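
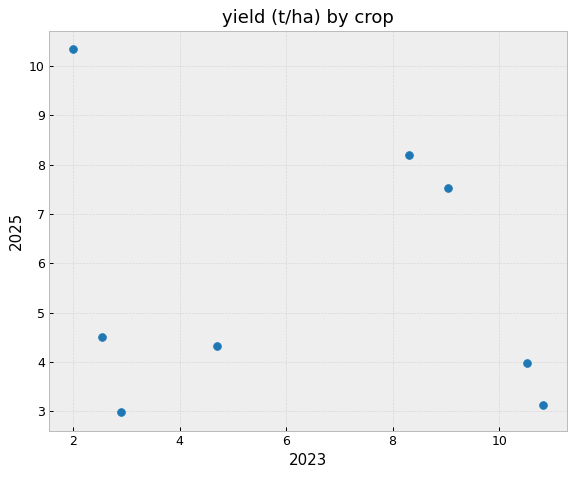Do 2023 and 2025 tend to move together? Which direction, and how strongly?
no clear correlation

Points are roughly uncorrelated; weak (|r| ≈ 0.2).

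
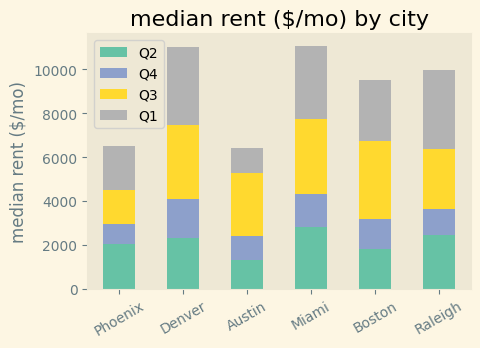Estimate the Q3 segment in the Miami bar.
Q3 top ≈ 8000, bottom ≈ 4000; segment ≈ 4000.

≈ 4000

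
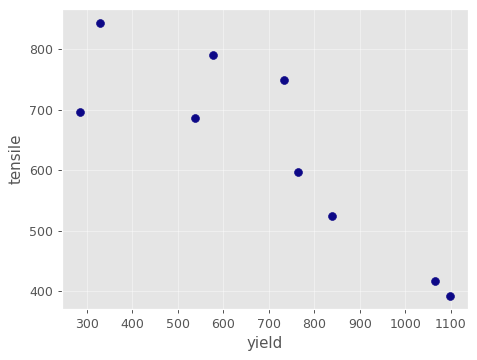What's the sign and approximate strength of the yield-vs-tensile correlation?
Points are negatively correlated; strong (|r| ≈ 0.9).

negative, strong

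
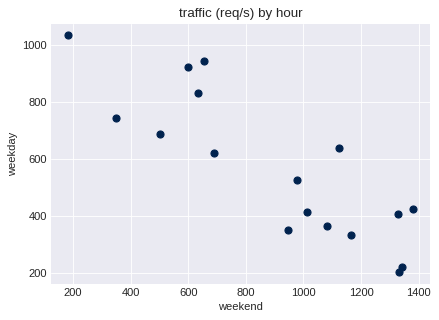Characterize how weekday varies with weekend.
Points are negatively correlated; strong (|r| ≈ 0.9).

negative, strong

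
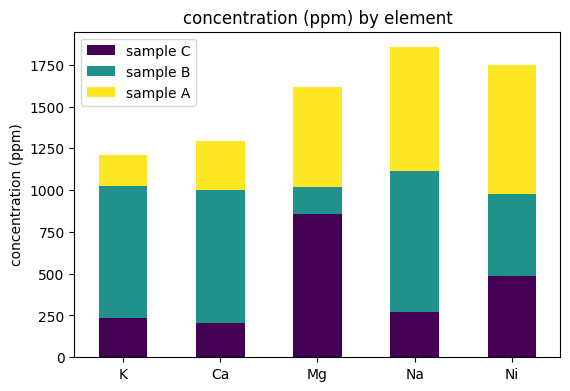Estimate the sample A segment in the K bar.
sample A top ≈ 1200, bottom ≈ 1000; segment ≈ 200.

≈ 200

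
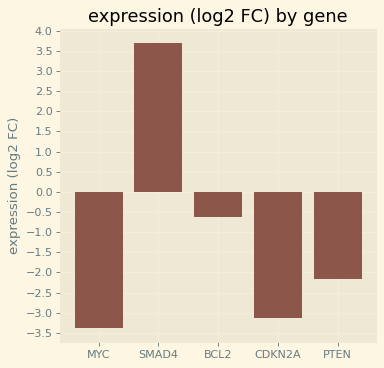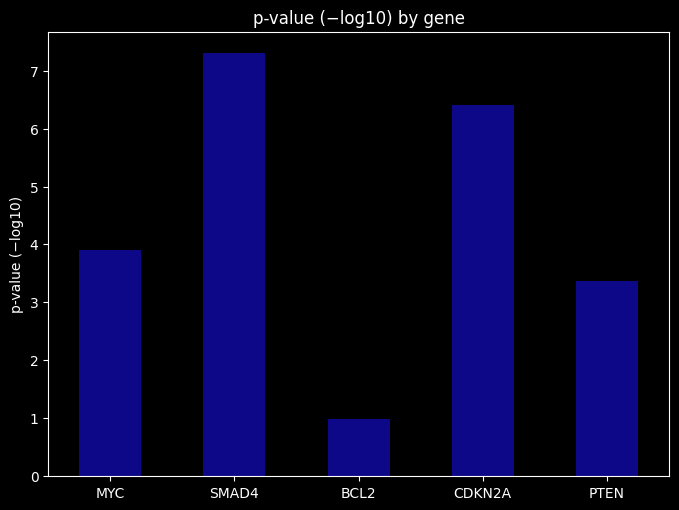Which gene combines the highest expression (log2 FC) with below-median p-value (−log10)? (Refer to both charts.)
BCL2

Chart 2 median p-value (−log10) ≈ 4; below-median genes: BCL2, PTEN. Among those, BCL2 has the highest expression (log2 FC) (≈ -0.5).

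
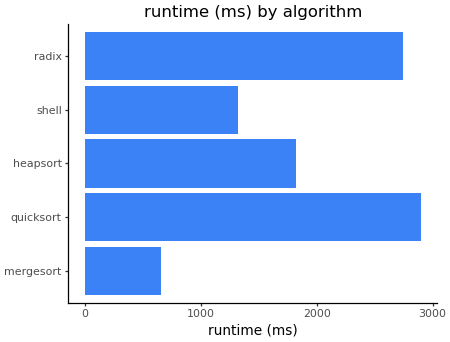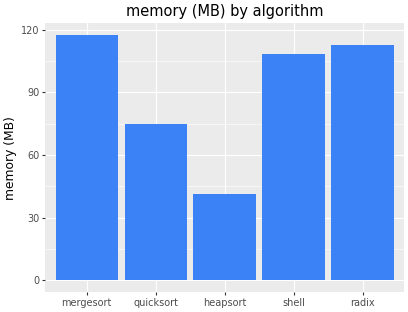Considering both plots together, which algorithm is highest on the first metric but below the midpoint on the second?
quicksort

Chart 2 median memory (MB) ≈ 100; below-median algorithms: quicksort, heapsort. Among those, quicksort has the highest runtime (ms) (≈ 3000).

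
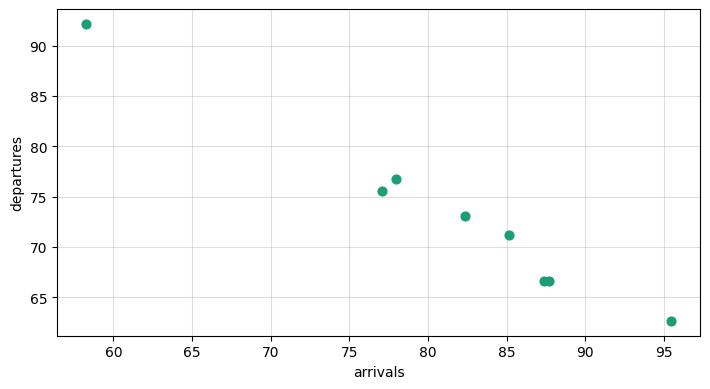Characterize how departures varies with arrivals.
Points are negatively correlated; strong (|r| ≈ 1.0).

negative, strong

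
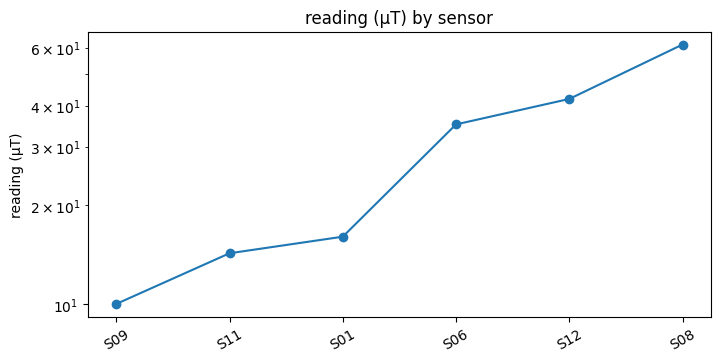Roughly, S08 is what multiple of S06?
S08 ≈ 60, S06 ≈ 35; 60/35 ≈ 1.71.

≈ 1.71×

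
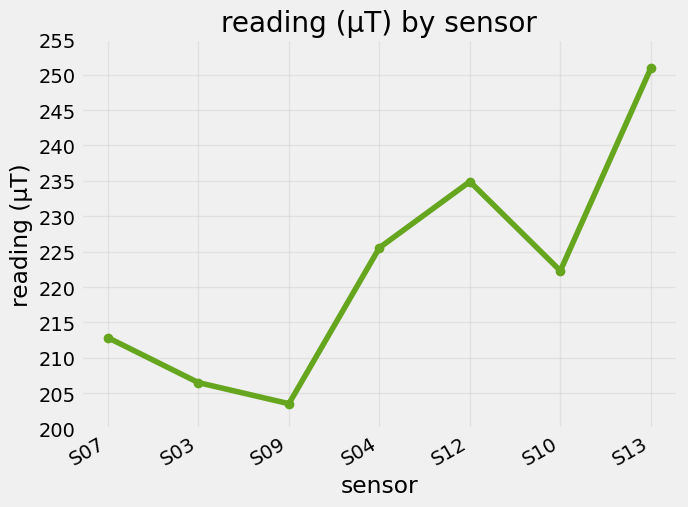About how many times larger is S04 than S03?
≈ 1.1×

S04 ≈ 225, S03 ≈ 205; 225/205 ≈ 1.1.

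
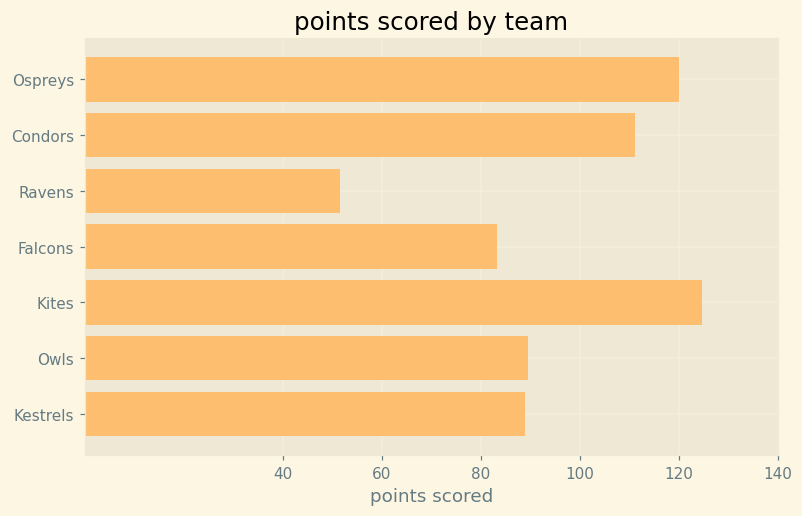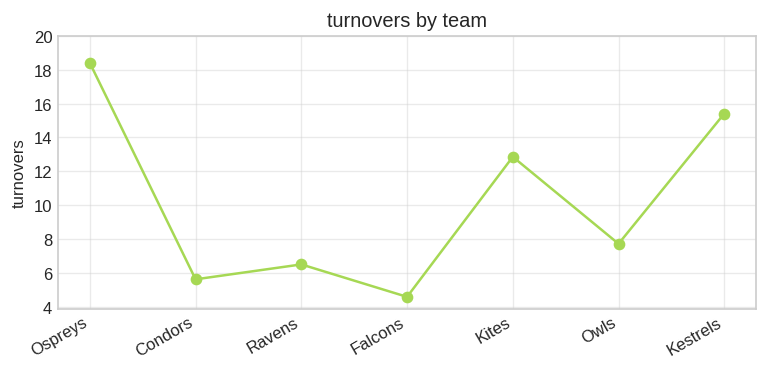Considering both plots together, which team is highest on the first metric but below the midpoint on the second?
Condors

Chart 2 median turnovers ≈ 8; below-median teams: Condors, Ravens, Falcons. Among those, Condors has the highest points scored (≈ 120).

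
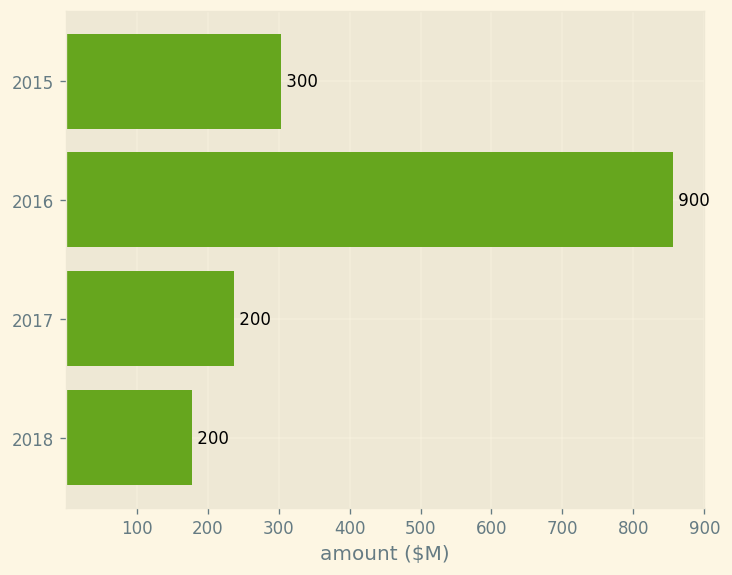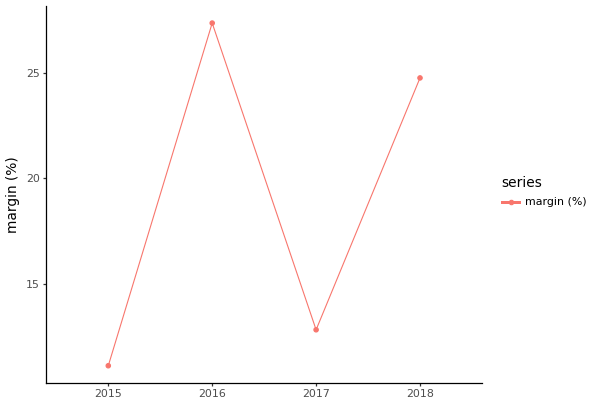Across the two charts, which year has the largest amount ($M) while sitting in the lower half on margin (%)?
2015

Chart 2 median margin (%) ≈ 20; below-median years: 2015, 2017. Among those, 2015 has the highest amount ($M) (≈ 300).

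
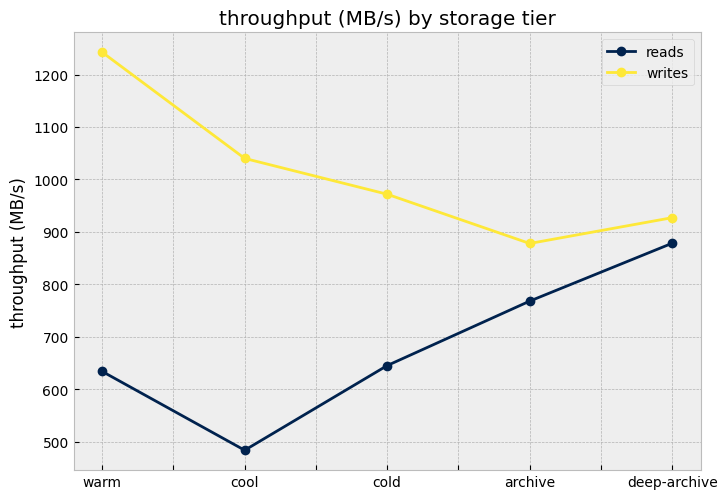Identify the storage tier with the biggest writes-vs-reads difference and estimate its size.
warm: writes ≈ 1200, reads ≈ 600 → gap ≈ 600. Next-largest (cool) is only ≈ 500.

warm, ≈ 600 MB/s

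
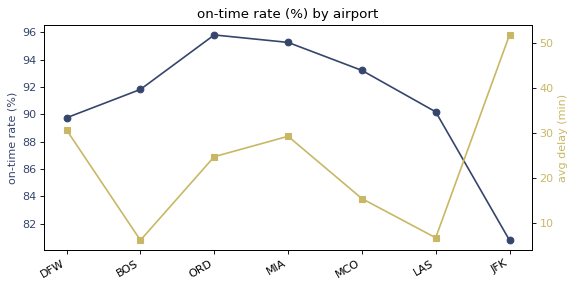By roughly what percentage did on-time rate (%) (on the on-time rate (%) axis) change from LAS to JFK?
≈ -11.1%

LAS ≈ 90, JFK ≈ 80; (80 − 90) / 90 ≈ -11.1%.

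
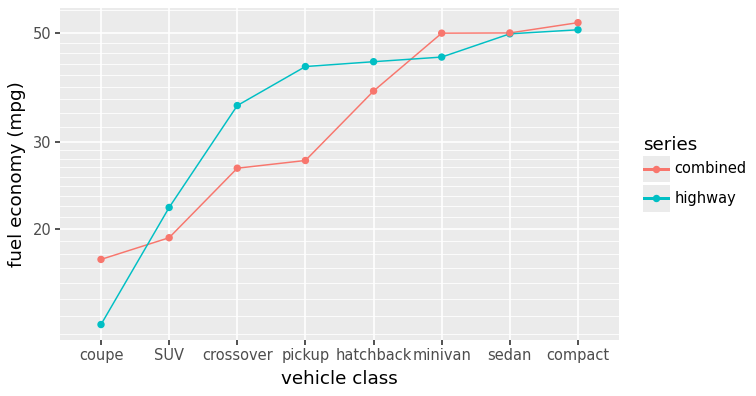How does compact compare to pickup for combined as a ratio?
≈ 1.67×

compact ≈ 50, pickup ≈ 30; 50/30 ≈ 1.67.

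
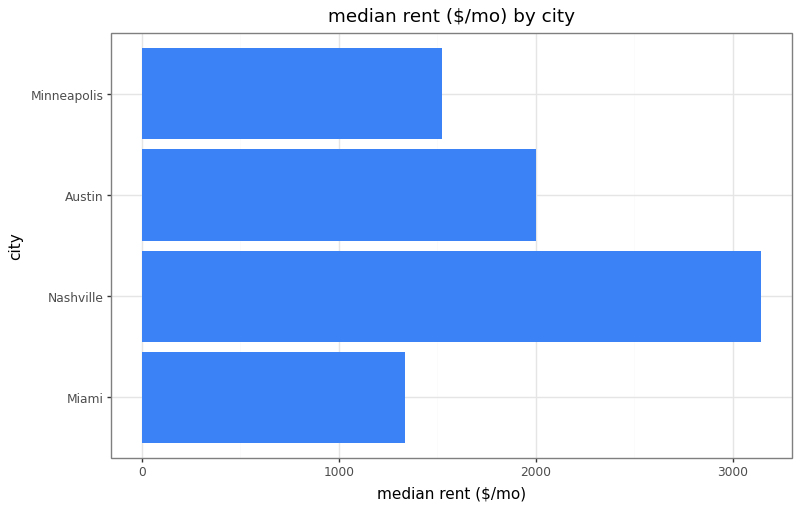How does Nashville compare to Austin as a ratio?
≈ 1.5×

Nashville ≈ 3000, Austin ≈ 2000; 3000/2000 ≈ 1.5.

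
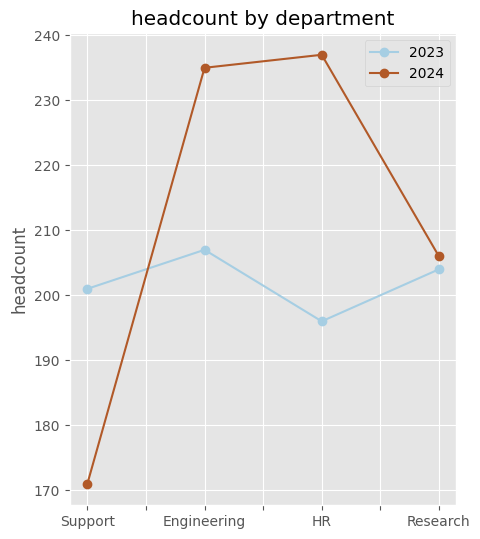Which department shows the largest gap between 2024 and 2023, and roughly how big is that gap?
HR: 2024 ≈ 240, 2023 ≈ 200 → gap ≈ 40. Next-largest (Support) is only ≈ 30.

HR, ≈ 40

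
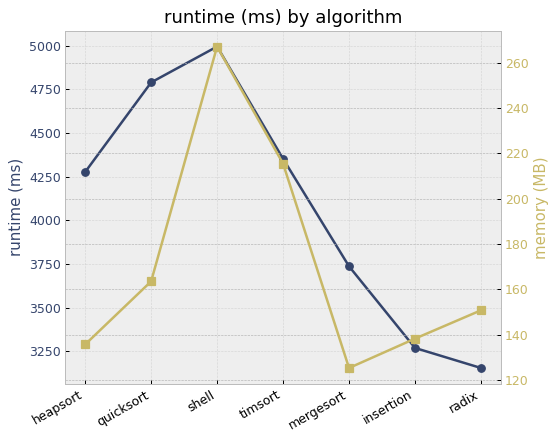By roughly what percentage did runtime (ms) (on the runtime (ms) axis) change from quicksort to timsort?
quicksort ≈ 4800, timsort ≈ 4400; (4400 − 4800) / 4800 ≈ -8.3%.

≈ -8.3%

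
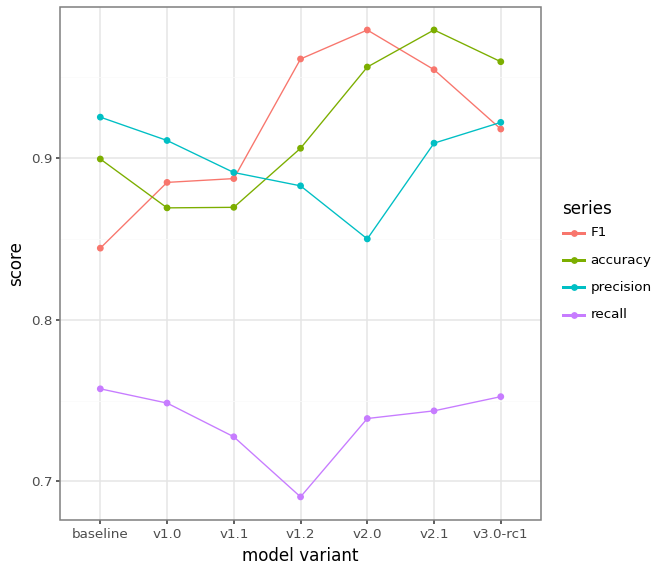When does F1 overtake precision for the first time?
v1.1: F1 ≈ 0.90 vs precision ≈ 0.90 (not yet); v1.2: F1 ≈ 0.95 vs precision ≈ 0.90 (first crossover).

v1.2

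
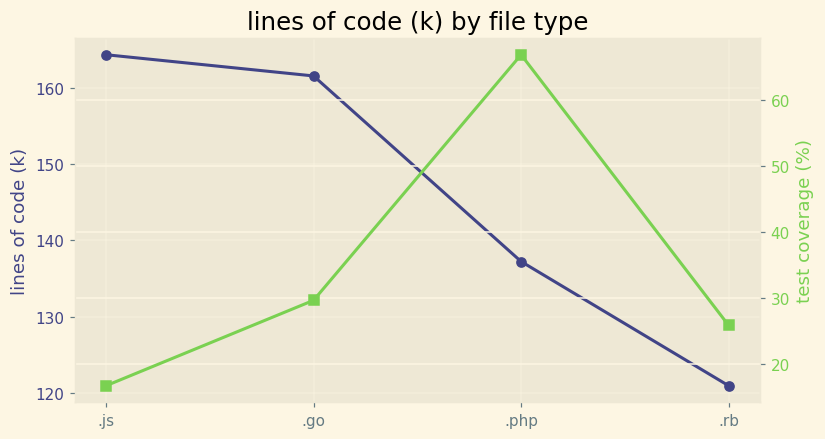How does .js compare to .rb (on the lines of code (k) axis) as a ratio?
.js ≈ 165, .rb ≈ 120; 165/120 ≈ 1.38.

≈ 1.38×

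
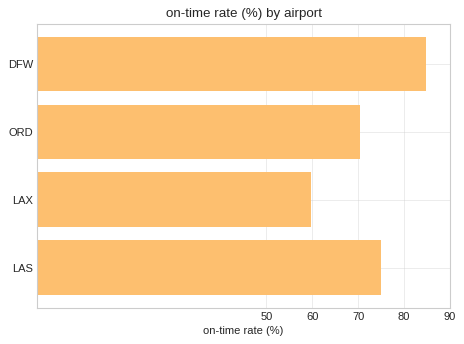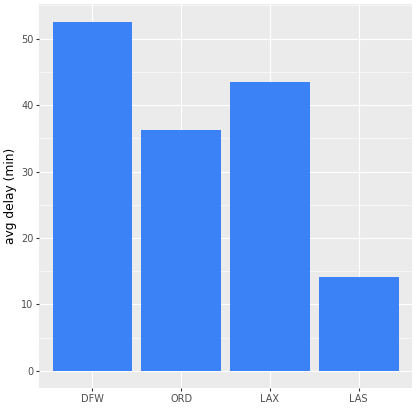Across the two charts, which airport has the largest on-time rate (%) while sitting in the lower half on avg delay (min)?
Chart 2 median avg delay (min) ≈ 40; below-median airports: ORD, LAS. Among those, LAS has the highest on-time rate (%) (≈ 80).

LAS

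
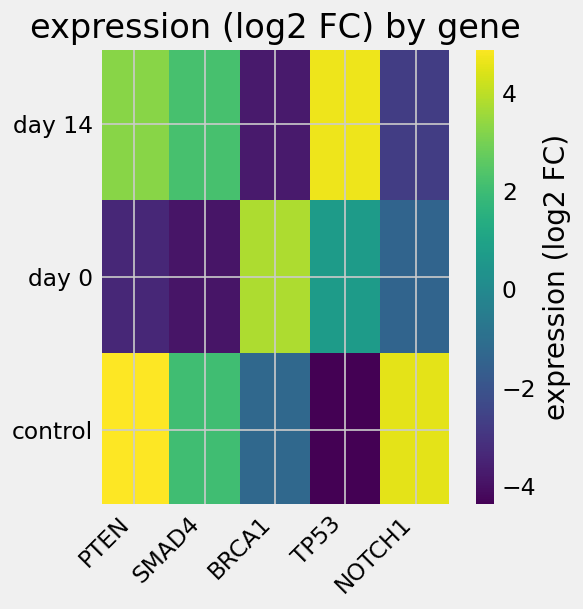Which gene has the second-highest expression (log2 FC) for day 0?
Top 3 for day 0: BRCA1 ≈ 4, TP53 ≈ 1, NOTCH1 ≈ -1.

TP53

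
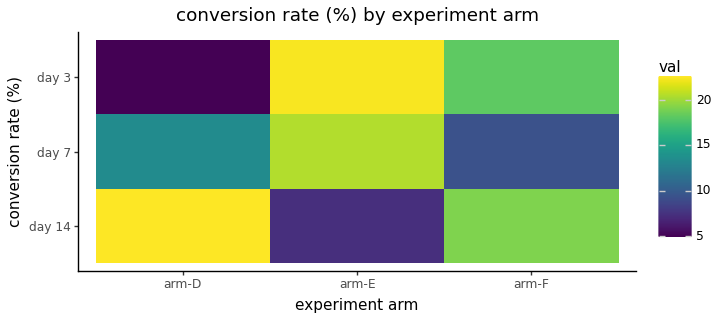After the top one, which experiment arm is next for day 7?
Top 3 for day 7: arm-E ≈ 20, arm-D ≈ 14, arm-F ≈ 10.

arm-D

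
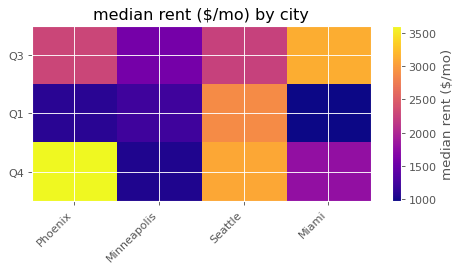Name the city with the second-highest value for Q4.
Top 3 for Q4: Phoenix ≈ 3500, Seattle ≈ 3000, Miami ≈ 2000.

Seattle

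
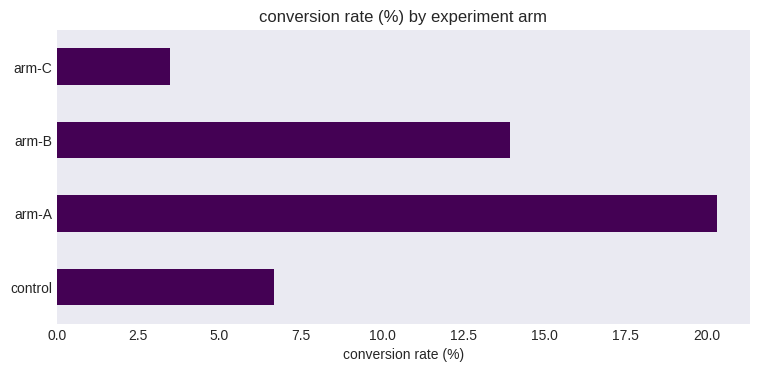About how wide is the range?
≈ 16

Max arm-A ≈ 20, min arm-C ≈ 4; range ≈ 16.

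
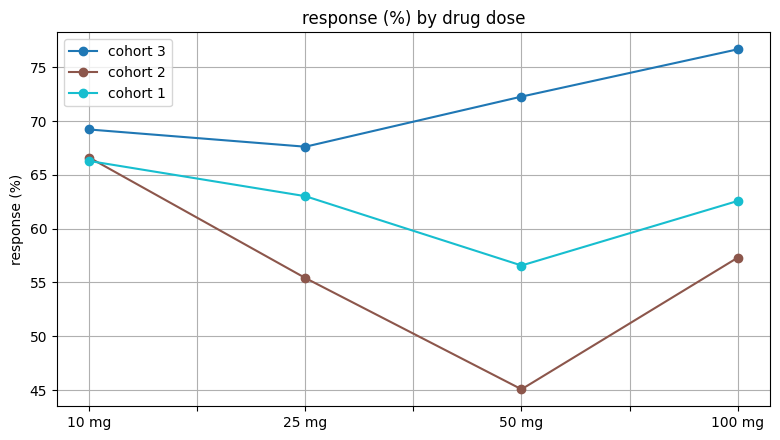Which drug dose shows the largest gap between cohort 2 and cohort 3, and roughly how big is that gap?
50 mg: cohort 2 ≈ 45, cohort 3 ≈ 70 → gap ≈ 25. Next-largest (100 mg) is only ≈ 20.

50 mg, ≈ 25 %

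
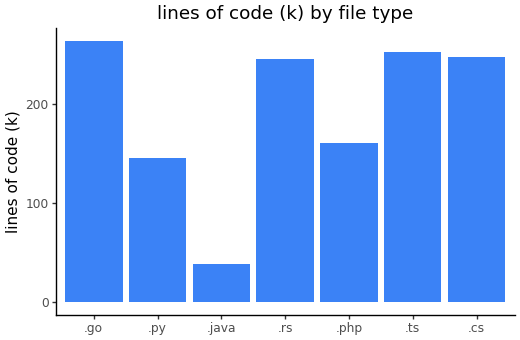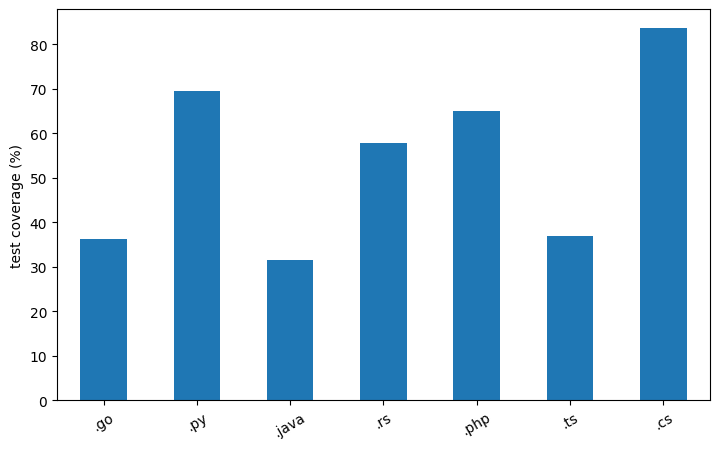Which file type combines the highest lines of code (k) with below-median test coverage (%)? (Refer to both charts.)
.go

Chart 2 median test coverage (%) ≈ 60; below-median file types: .go, .java, .ts. Among those, .go has the highest lines of code (k) (≈ 275).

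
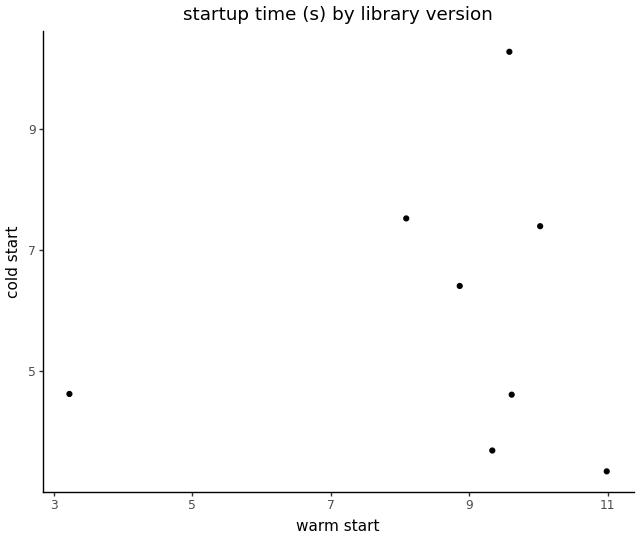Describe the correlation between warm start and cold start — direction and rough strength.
no clear correlation

Points are roughly uncorrelated; weak (|r| ≈ 0.1).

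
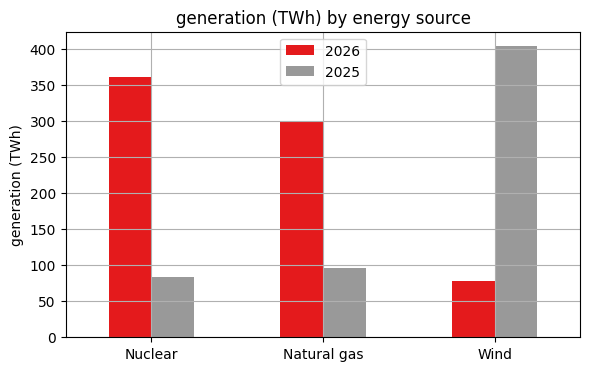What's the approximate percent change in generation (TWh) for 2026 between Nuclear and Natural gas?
Nuclear ≈ 350, Natural gas ≈ 300; (300 − 350) / 350 ≈ -14.3%.

≈ -14.3%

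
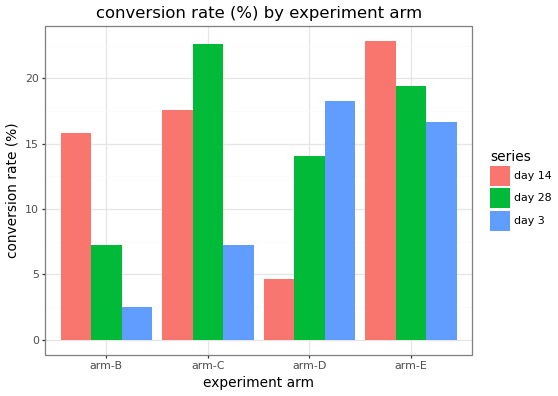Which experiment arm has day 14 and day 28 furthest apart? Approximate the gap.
arm-D: day 14 ≈ 4, day 28 ≈ 14 → gap ≈ 10. Next-largest (arm-B) is only ≈ 8.

arm-D, ≈ 10 %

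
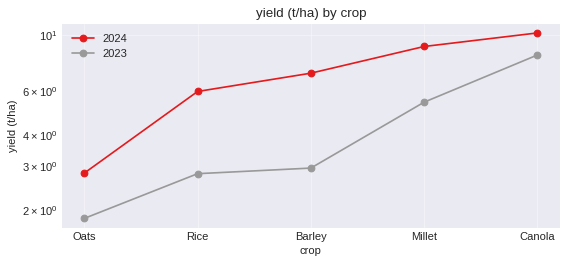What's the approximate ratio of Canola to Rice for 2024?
Canola ≈ 10, Rice ≈ 6; 10/6 ≈ 1.67.

≈ 1.67×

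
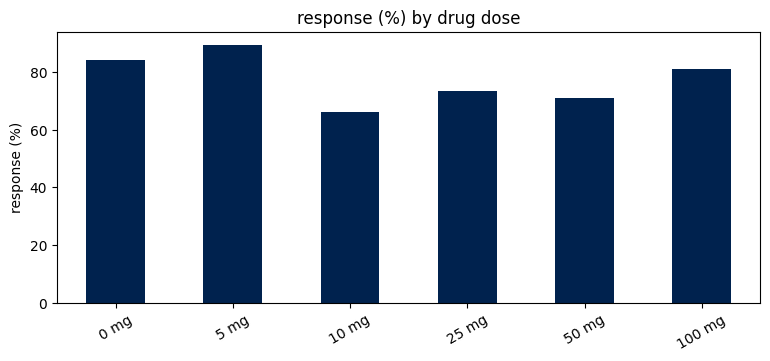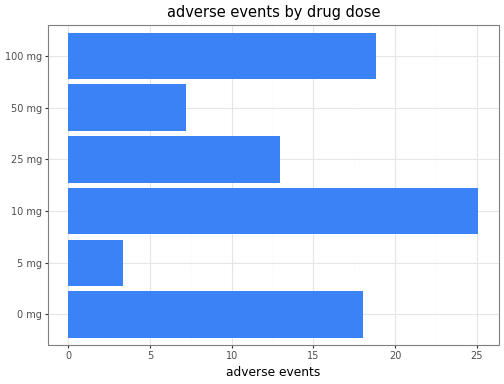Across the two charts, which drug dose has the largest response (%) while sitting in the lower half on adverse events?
5 mg

Chart 2 median adverse events ≈ 15; below-median drug doses: 5 mg, 25 mg, 50 mg. Among those, 5 mg has the highest response (%) (≈ 90).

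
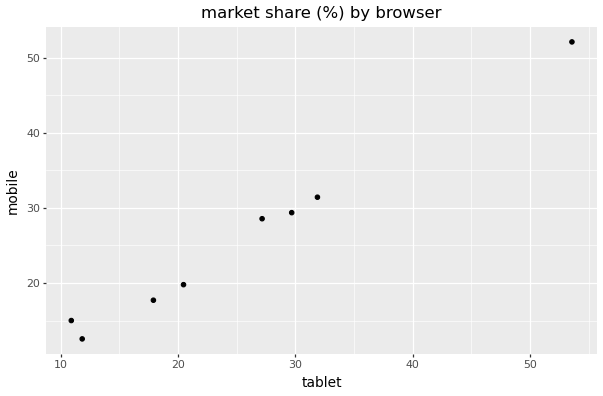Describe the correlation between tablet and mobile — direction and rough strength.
Points are positively correlated; strong (|r| ≈ 1.0).

positive, strong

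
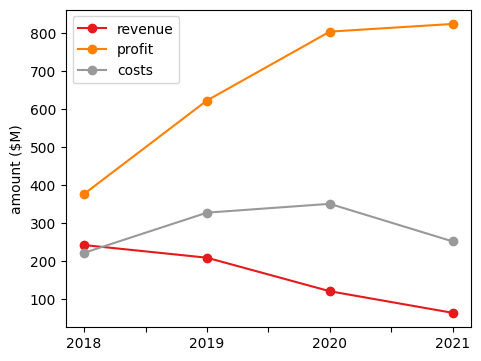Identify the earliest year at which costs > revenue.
2019

2018: costs ≈ 200 vs revenue ≈ 200 (not yet); 2019: costs ≈ 300 vs revenue ≈ 200 (first crossover).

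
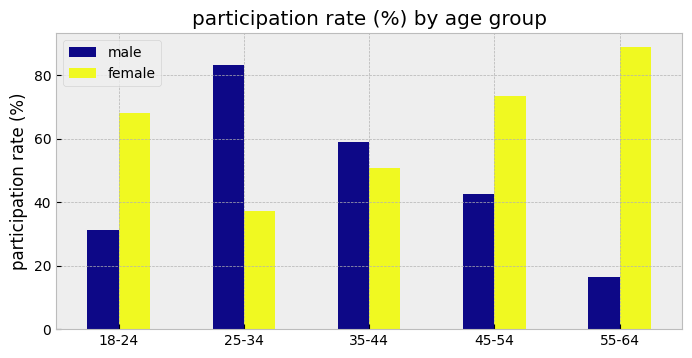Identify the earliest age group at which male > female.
25-34

18-24: male ≈ 30 vs female ≈ 70 (not yet); 25-34: male ≈ 80 vs female ≈ 40 (first crossover).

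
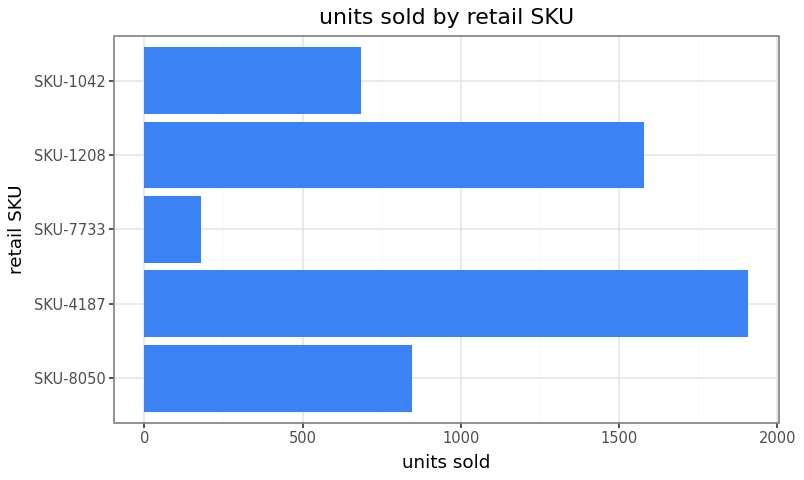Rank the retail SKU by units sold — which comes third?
Top 4: SKU-4187 ≈ 2000, SKU-1208 ≈ 1600, SKU-8050 ≈ 800, SKU-1042 ≈ 600.

SKU-8050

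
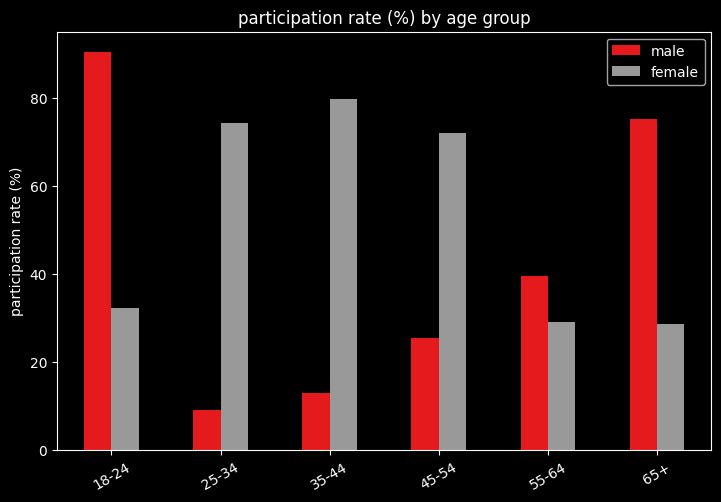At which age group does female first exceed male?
25-34

18-24: female ≈ 30 vs male ≈ 90 (not yet); 25-34: female ≈ 70 vs male ≈ 10 (first crossover).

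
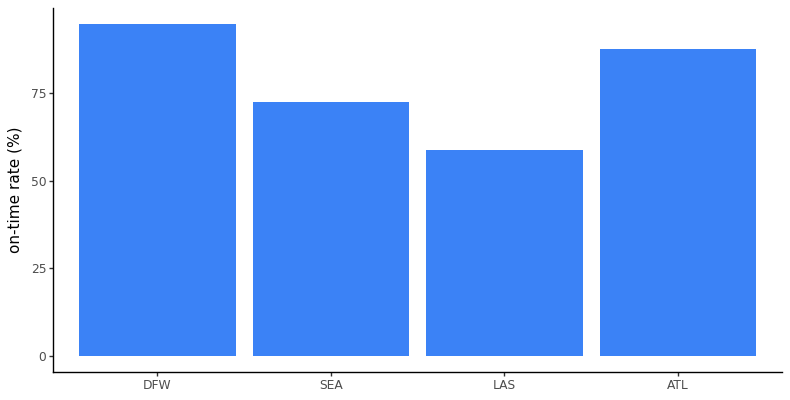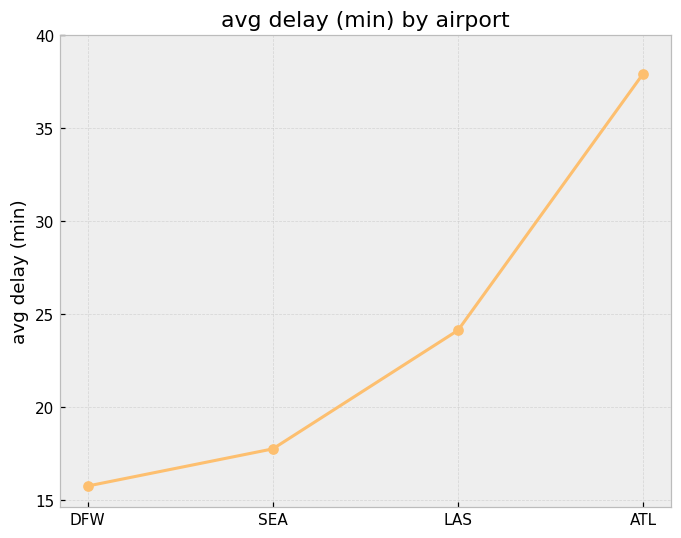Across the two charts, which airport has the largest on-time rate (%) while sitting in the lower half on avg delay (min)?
Chart 2 median avg delay (min) ≈ 20; below-median airports: DFW, SEA. Among those, DFW has the highest on-time rate (%) (≈ 90).

DFW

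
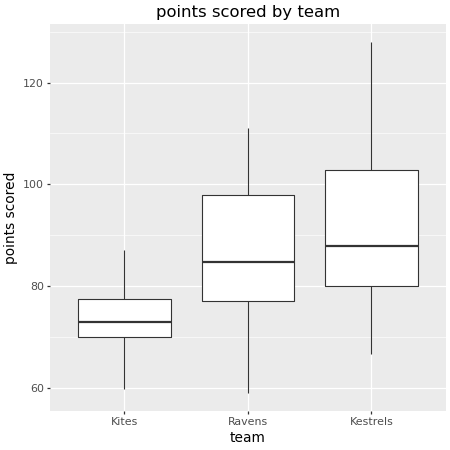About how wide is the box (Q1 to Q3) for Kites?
Q3 ≈ 78, Q1 ≈ 70; IQR ≈ 8.

≈ 8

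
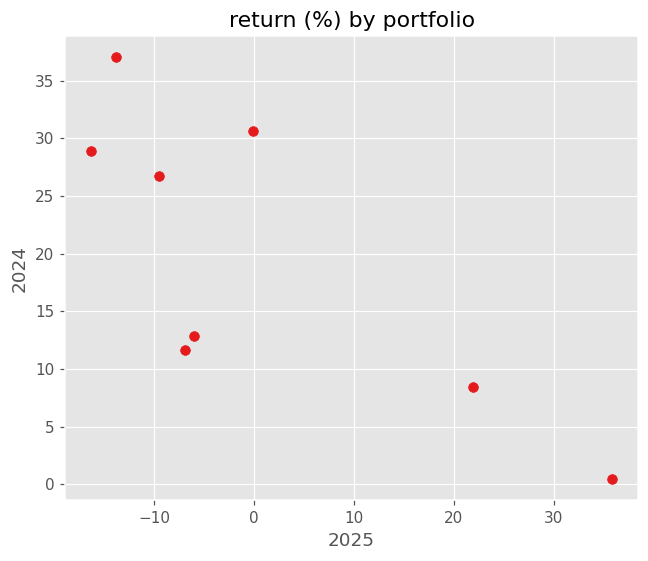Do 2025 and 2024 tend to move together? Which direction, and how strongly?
Points are negatively correlated; strong (|r| ≈ 0.8).

negative, strong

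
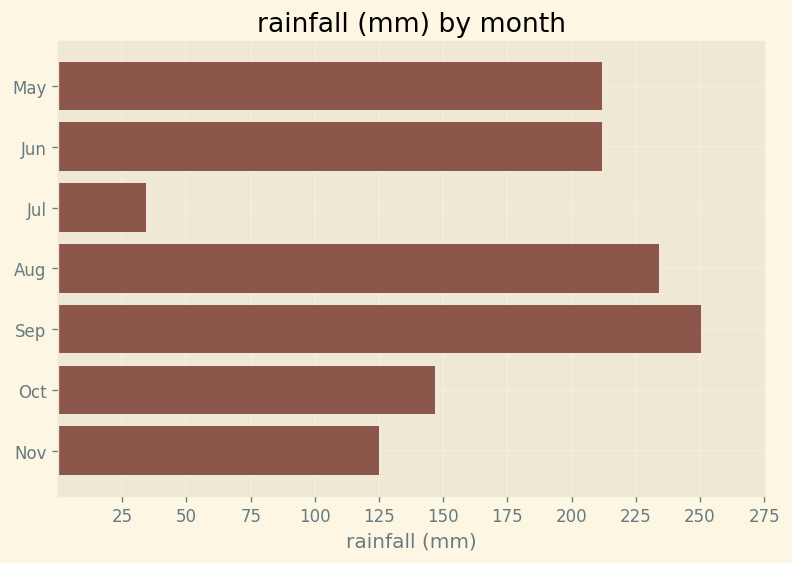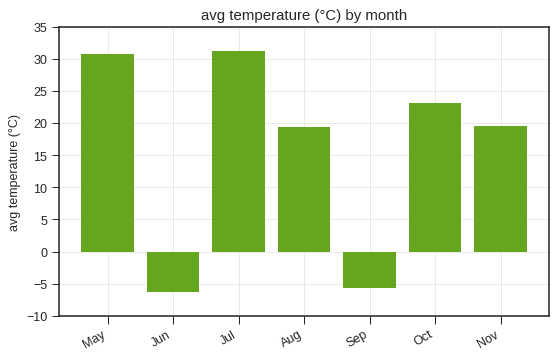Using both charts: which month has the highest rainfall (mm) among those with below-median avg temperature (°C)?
Sep

Chart 2 median avg temperature (°C) ≈ 20; below-median months: Jun, Aug, Sep. Among those, Sep has the highest rainfall (mm) (≈ 250).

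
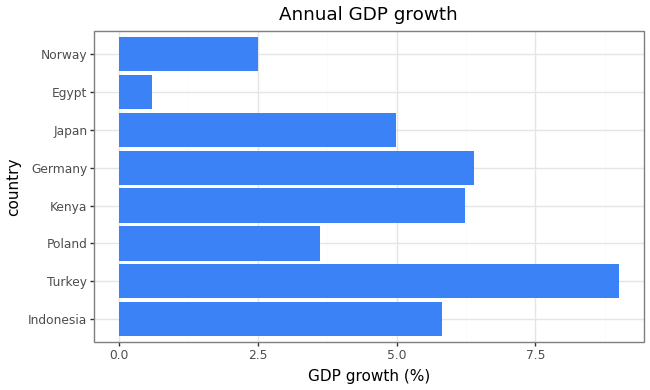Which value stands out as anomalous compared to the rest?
Egypt ≈ 1; the rest sit between ≈ 3 and ≈ 9.

Egypt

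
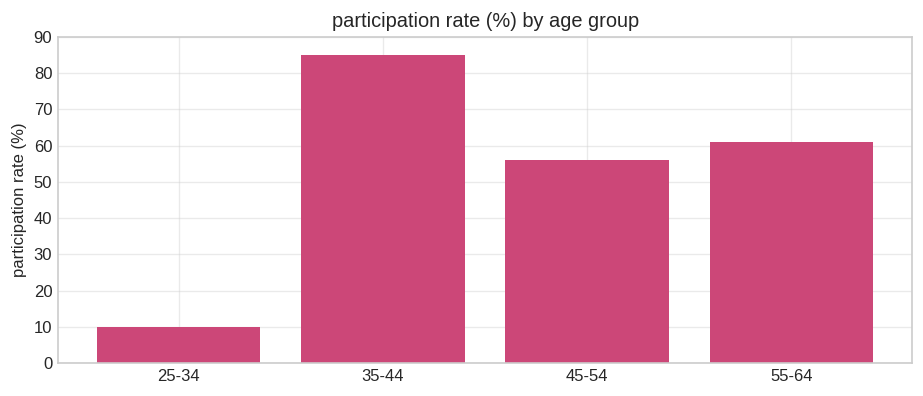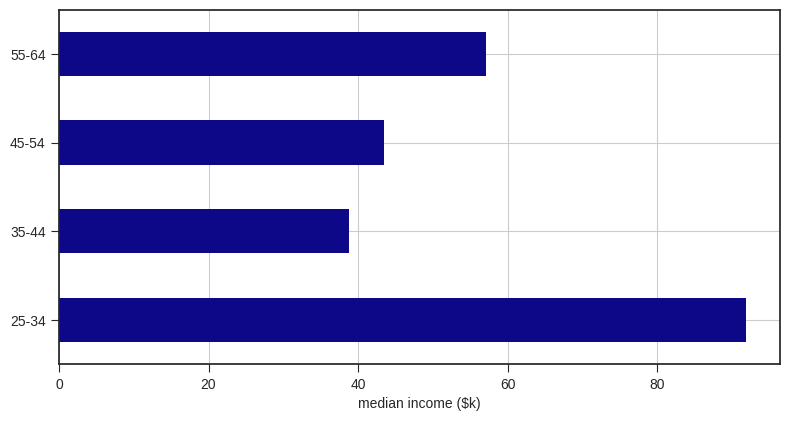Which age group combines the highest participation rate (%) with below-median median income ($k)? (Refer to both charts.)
Chart 2 median median income ($k) ≈ 50; below-median age groups: 35-44, 45-54. Among those, 35-44 has the highest participation rate (%) (≈ 80).

35-44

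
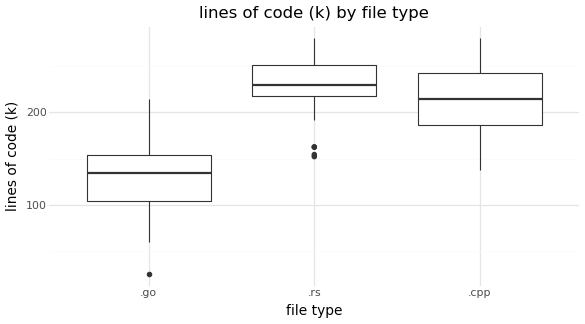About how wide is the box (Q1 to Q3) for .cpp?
Q3 ≈ 240, Q1 ≈ 190; IQR ≈ 50.

≈ 50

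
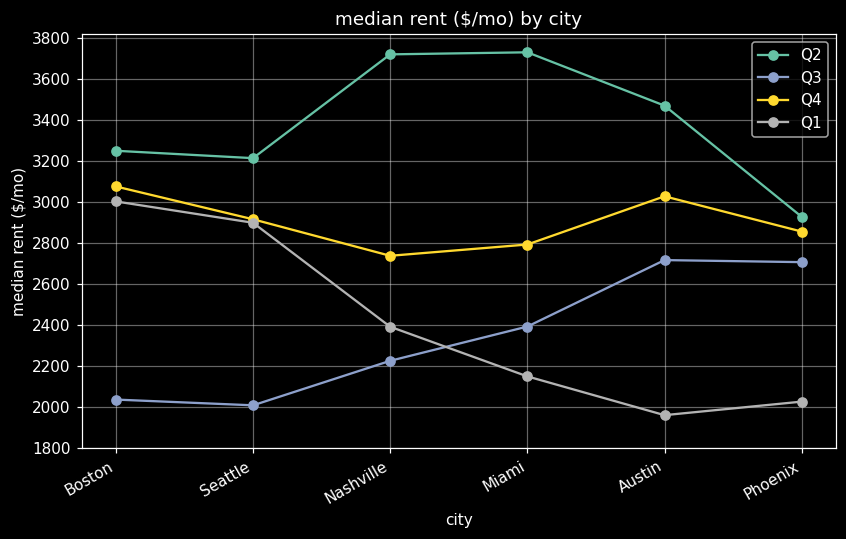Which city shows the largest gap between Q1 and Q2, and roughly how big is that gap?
Miami: Q1 ≈ 2200, Q2 ≈ 3800 → gap ≈ 1600. Next-largest (Austin) is only ≈ 1400.

Miami, ≈ 1600 $/mo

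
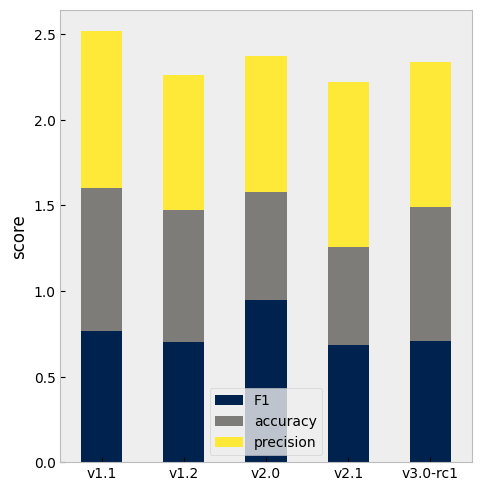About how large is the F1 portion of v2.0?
≈ 1.0

F1 top ≈ 1.0, bottom ≈ 0.0; segment ≈ 1.0.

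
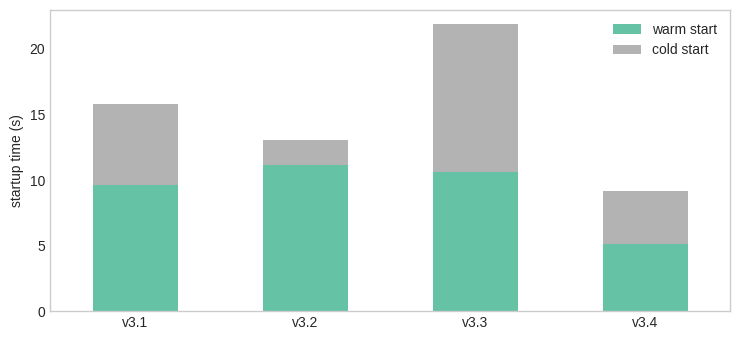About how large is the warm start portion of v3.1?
warm start top ≈ 10, bottom ≈ 0; segment ≈ 10.

≈ 10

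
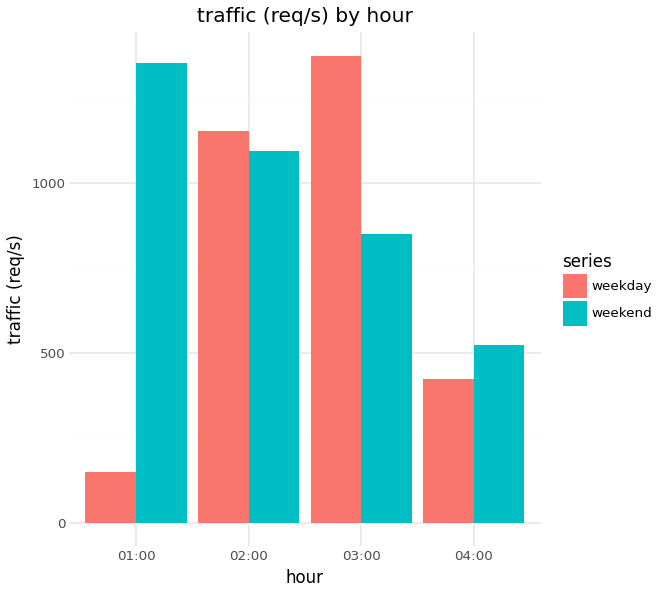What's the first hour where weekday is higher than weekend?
02:00

01:00: weekday ≈ 200 vs weekend ≈ 1400 (not yet); 02:00: weekday ≈ 1200 vs weekend ≈ 1000 (first crossover).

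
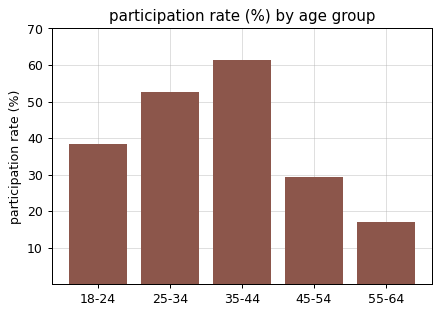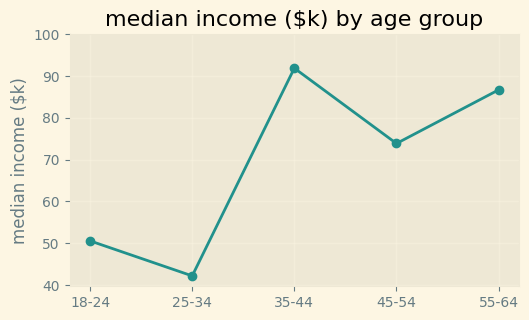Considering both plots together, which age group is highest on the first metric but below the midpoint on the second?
25-34

Chart 2 median median income ($k) ≈ 70; below-median age groups: 18-24, 25-34. Among those, 25-34 has the highest participation rate (%) (≈ 50).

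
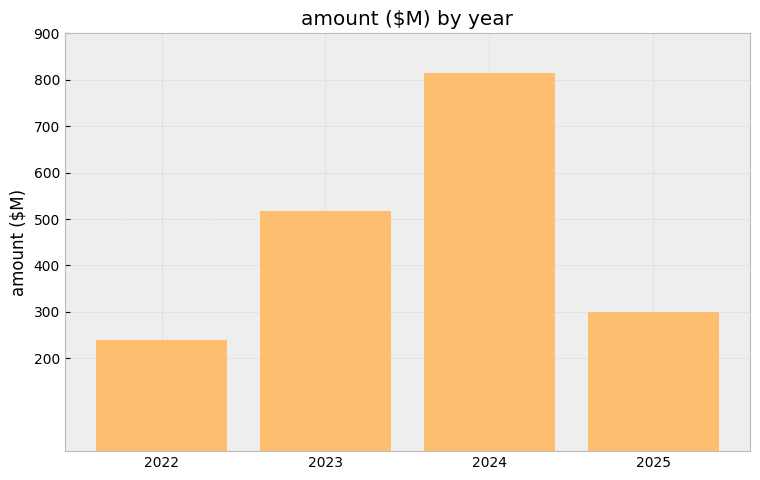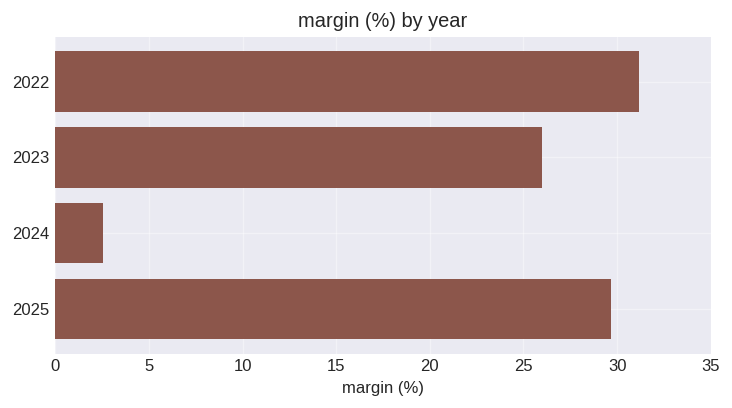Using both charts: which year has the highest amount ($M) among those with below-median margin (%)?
2024

Chart 2 median margin (%) ≈ 30; below-median years: 2023, 2024. Among those, 2024 has the highest amount ($M) (≈ 800).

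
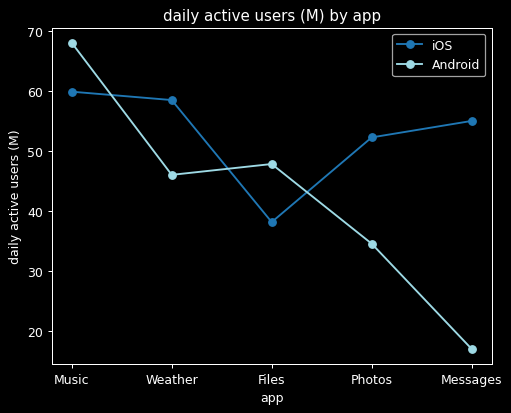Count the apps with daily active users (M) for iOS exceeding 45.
4

Above 45: Music, Weather, Photos, Messages.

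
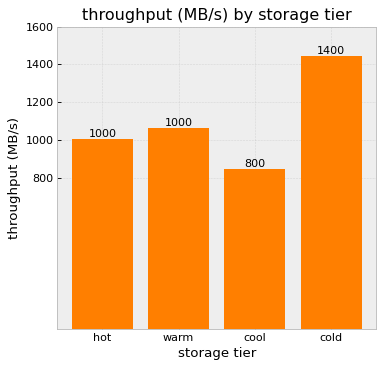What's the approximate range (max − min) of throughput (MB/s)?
≈ 600

Max cold ≈ 1400, min cool ≈ 800; range ≈ 600.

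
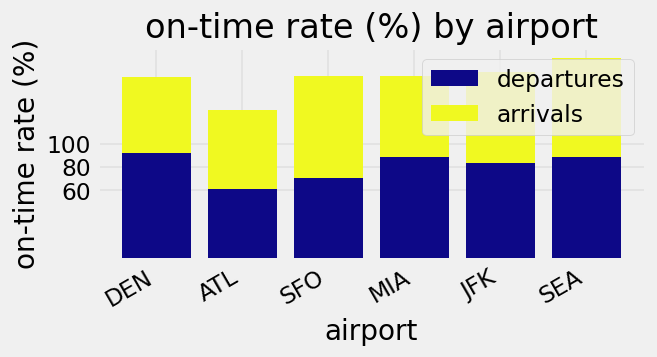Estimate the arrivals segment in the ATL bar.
arrivals top ≈ 120, bottom ≈ 60; segment ≈ 60.

≈ 60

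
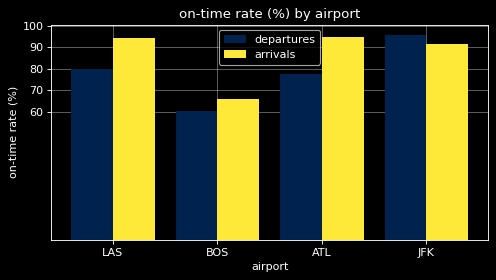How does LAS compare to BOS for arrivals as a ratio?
≈ 1.29×

LAS ≈ 90, BOS ≈ 70; 90/70 ≈ 1.29.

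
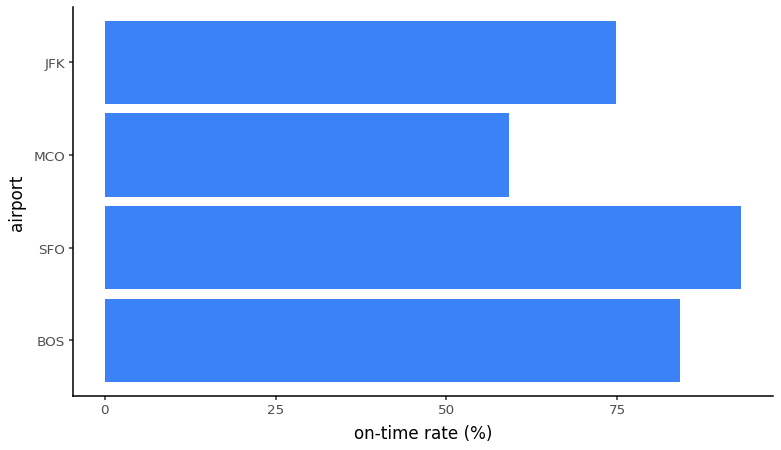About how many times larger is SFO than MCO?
SFO ≈ 90, MCO ≈ 60; 90/60 ≈ 1.5.

≈ 1.5×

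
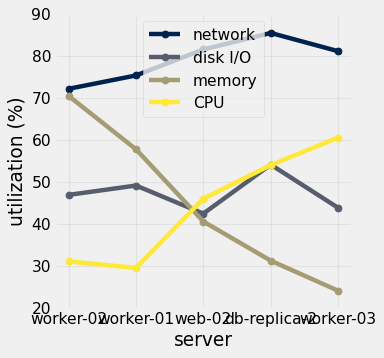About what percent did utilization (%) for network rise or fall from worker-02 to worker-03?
worker-02 ≈ 70, worker-03 ≈ 80; (80 − 70) / 70 ≈ +14.3%.

≈ +14.3%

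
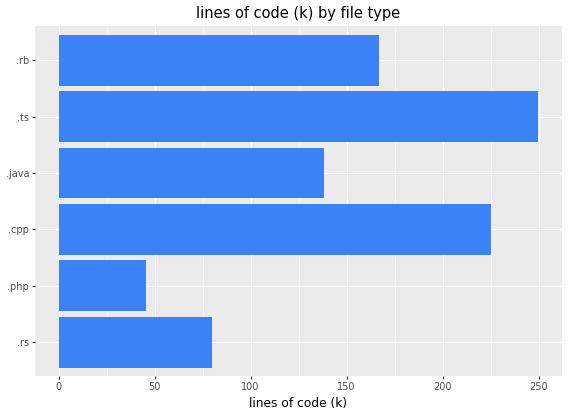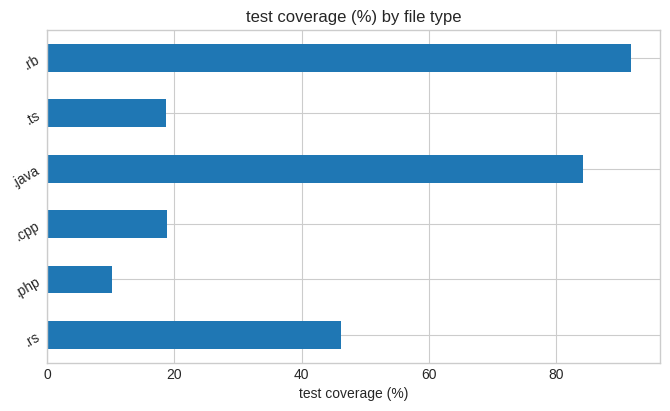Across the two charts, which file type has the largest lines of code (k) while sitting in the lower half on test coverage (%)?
.ts

Chart 2 median test coverage (%) ≈ 30; below-median file types: .php, .cpp, .ts. Among those, .ts has the highest lines of code (k) (≈ 250).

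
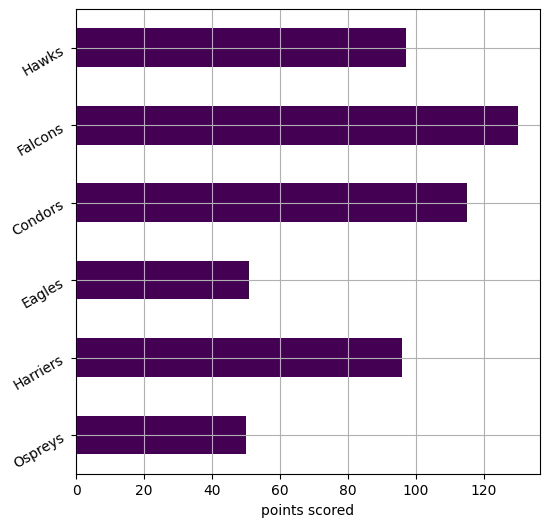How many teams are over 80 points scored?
4

Above 80: Harriers, Condors, Falcons, Hawks.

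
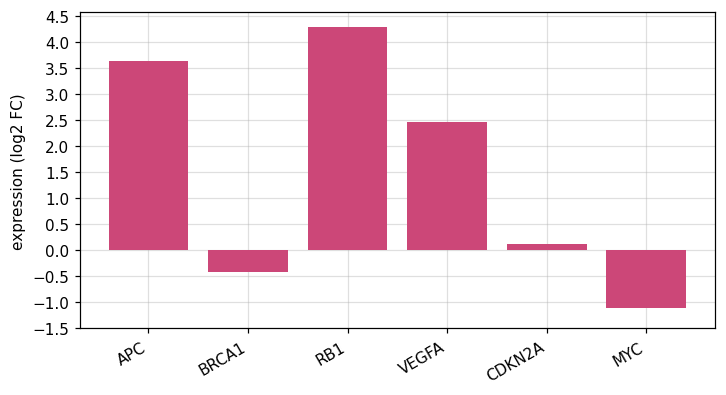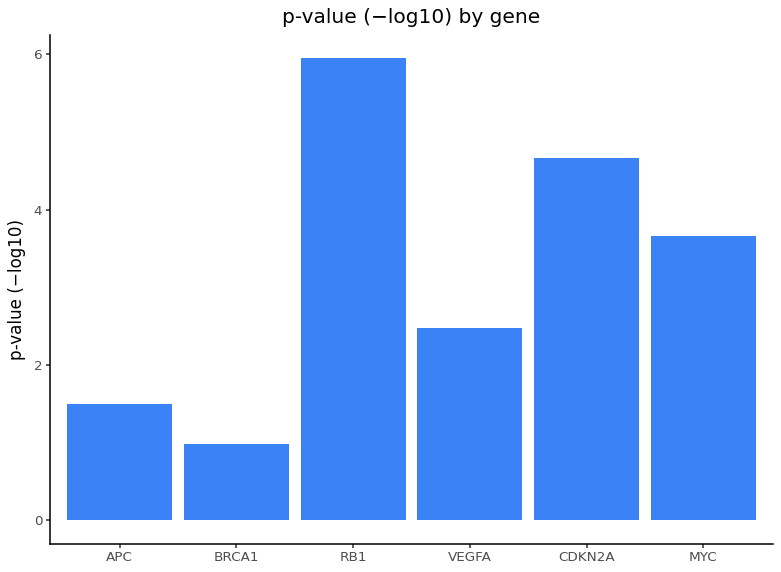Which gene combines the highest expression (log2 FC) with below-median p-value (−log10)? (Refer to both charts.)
APC

Chart 2 median p-value (−log10) ≈ 3; below-median genes: APC, BRCA1, VEGFA. Among those, APC has the highest expression (log2 FC) (≈ 3.5).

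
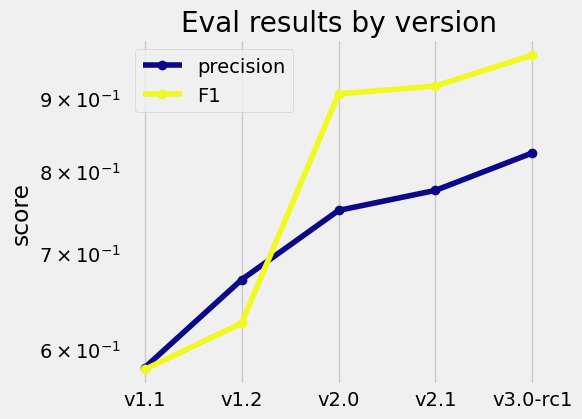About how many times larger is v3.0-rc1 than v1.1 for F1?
≈ 1.58×

v3.0-rc1 ≈ 0.95, v1.1 ≈ 0.60; 0.95/0.60 ≈ 1.58.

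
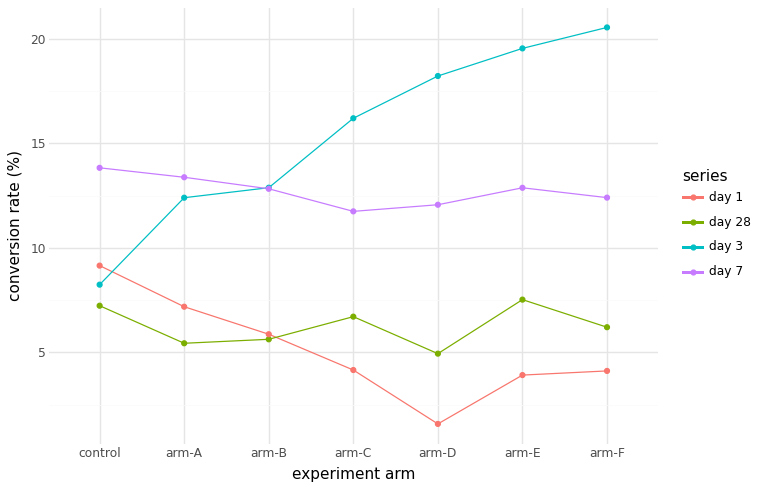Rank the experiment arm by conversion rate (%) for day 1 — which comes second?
Top 3 for day 1: control ≈ 10, arm-A ≈ 8, arm-B ≈ 6.

arm-A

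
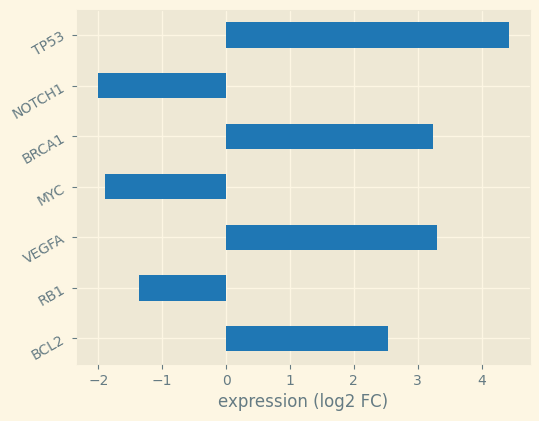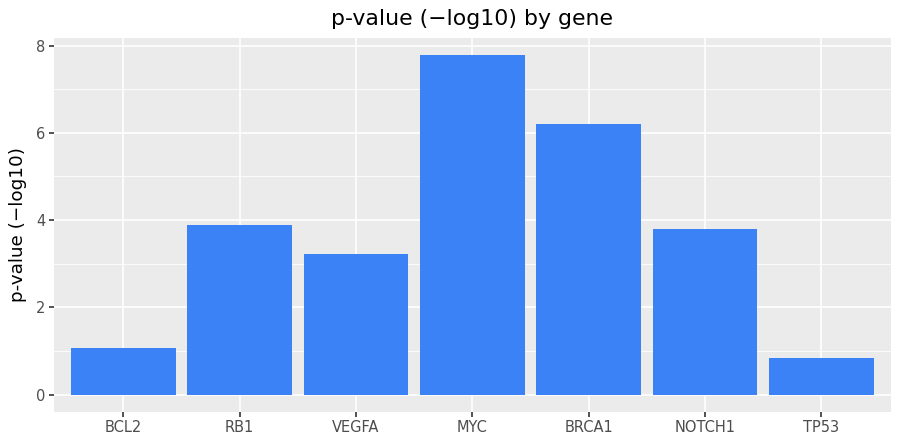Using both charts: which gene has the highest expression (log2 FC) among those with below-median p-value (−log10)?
Chart 2 median p-value (−log10) ≈ 4; below-median genes: BCL2, VEGFA, TP53. Among those, TP53 has the highest expression (log2 FC) (≈ 4.5).

TP53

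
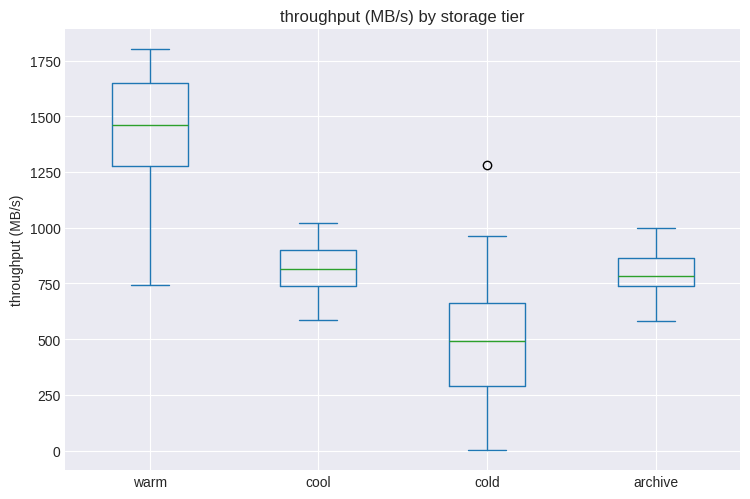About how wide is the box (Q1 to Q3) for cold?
Q3 ≈ 700, Q1 ≈ 300; IQR ≈ 400.

≈ 400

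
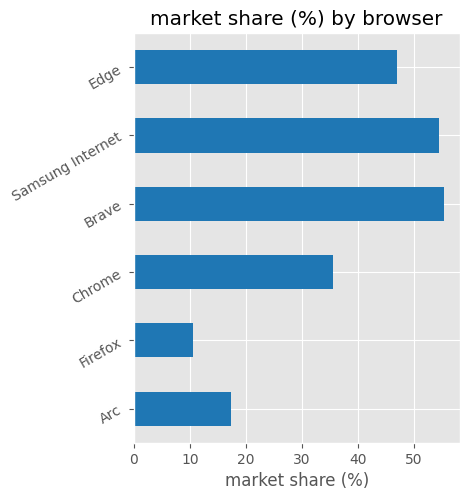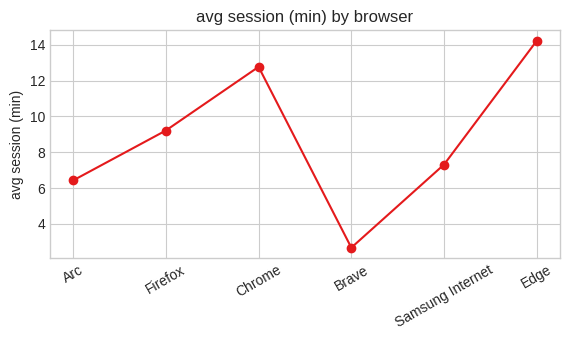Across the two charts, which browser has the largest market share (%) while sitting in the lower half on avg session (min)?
Chart 2 median avg session (min) ≈ 8; below-median browsers: Arc, Brave, Samsung Internet. Among those, Brave has the highest market share (%) (≈ 60).

Brave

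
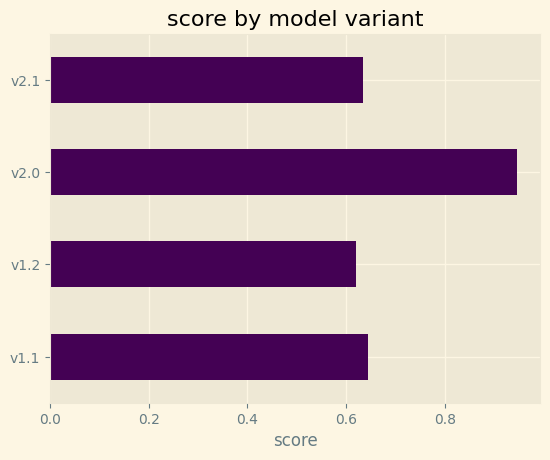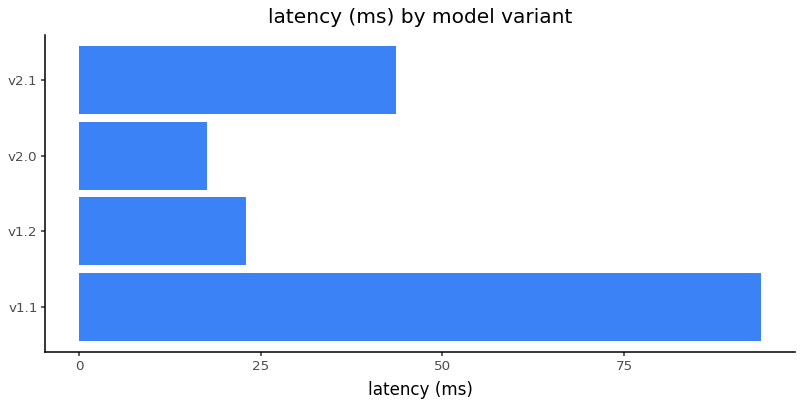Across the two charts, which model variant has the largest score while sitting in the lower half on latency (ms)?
v2.0

Chart 2 median latency (ms) ≈ 30; below-median model variants: v1.2, v2.0. Among those, v2.0 has the highest score (≈ 0.9).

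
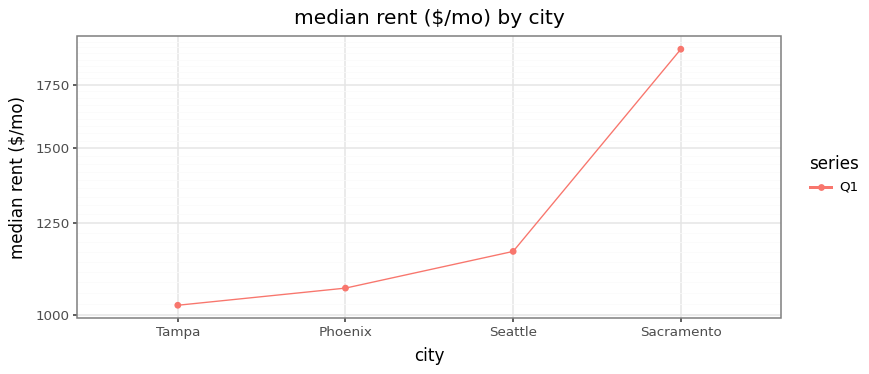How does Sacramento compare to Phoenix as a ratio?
≈ 1.73×

Sacramento ≈ 1900, Phoenix ≈ 1100; 1900/1100 ≈ 1.73.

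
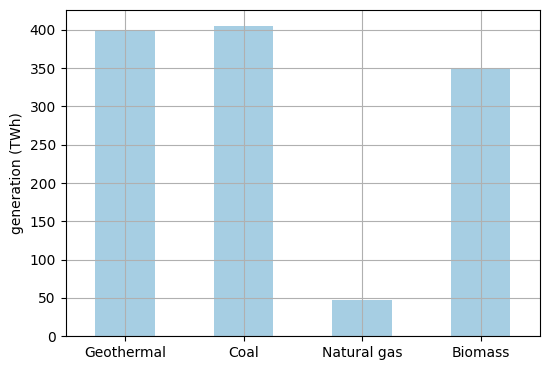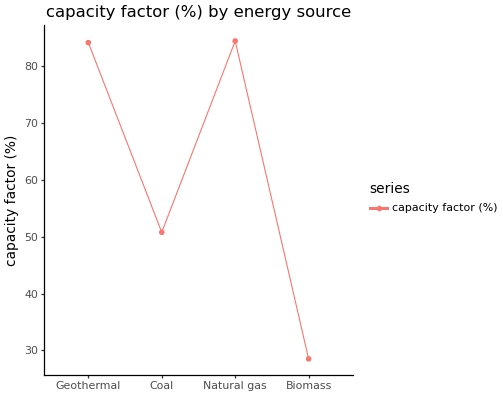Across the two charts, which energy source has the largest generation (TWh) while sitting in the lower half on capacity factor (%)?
Chart 2 median capacity factor (%) ≈ 70; below-median energy sources: Coal, Biomass. Among those, Coal has the highest generation (TWh) (≈ 400).

Coal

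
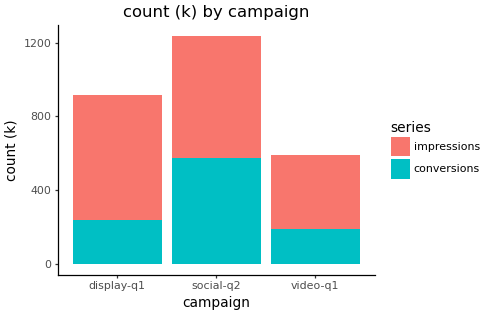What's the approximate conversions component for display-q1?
conversions top ≈ 200, bottom ≈ 0; segment ≈ 200.

≈ 200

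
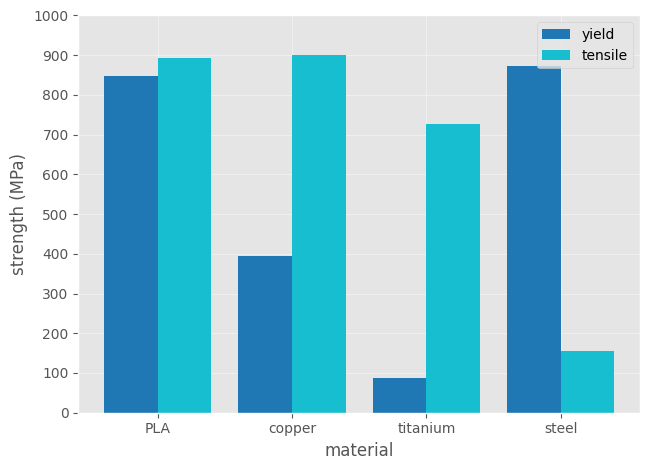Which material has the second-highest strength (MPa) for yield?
PLA

Top 3 for yield: steel ≈ 900, PLA ≈ 800, copper ≈ 400.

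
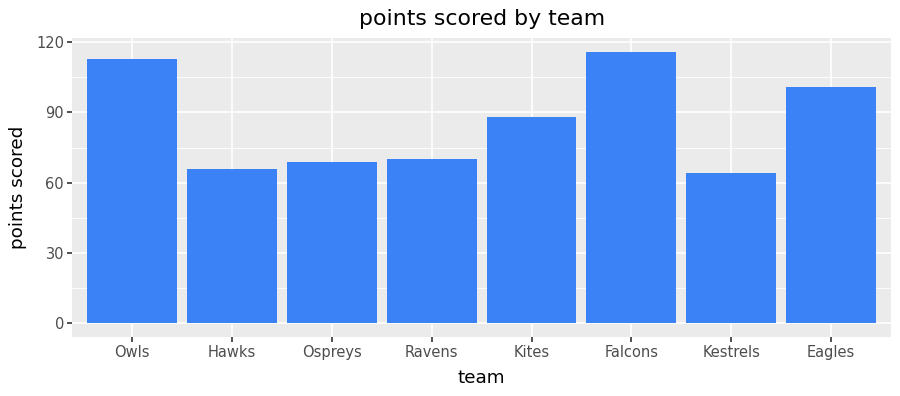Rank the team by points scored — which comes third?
Eagles

Top 4: Falcons ≈ 120, Owls ≈ 110, Eagles ≈ 100, Kites ≈ 90.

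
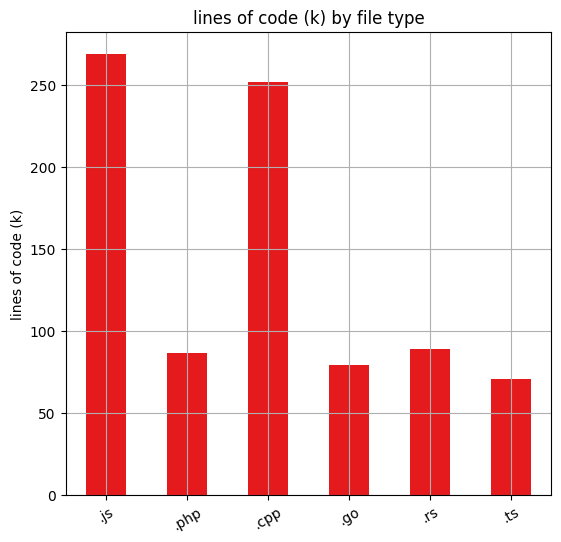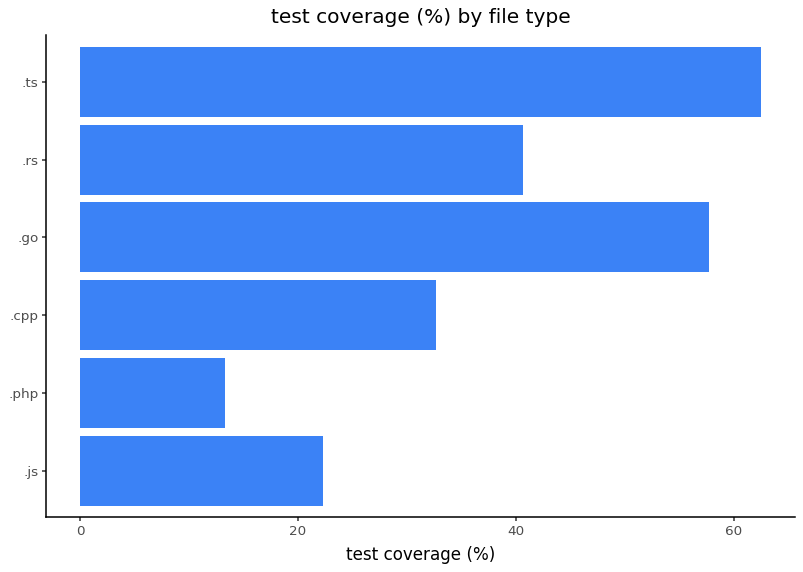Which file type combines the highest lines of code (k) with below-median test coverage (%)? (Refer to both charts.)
.js

Chart 2 median test coverage (%) ≈ 40; below-median file types: .js, .php, .cpp. Among those, .js has the highest lines of code (k) (≈ 275).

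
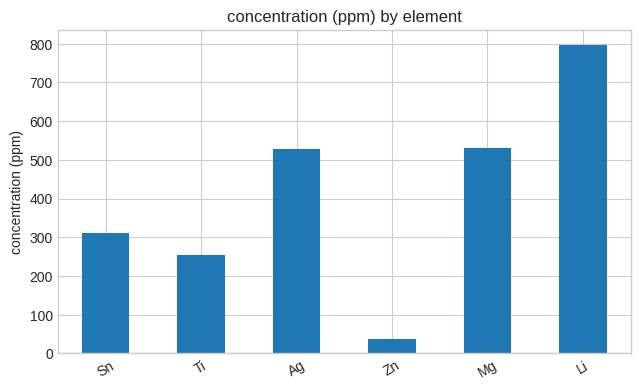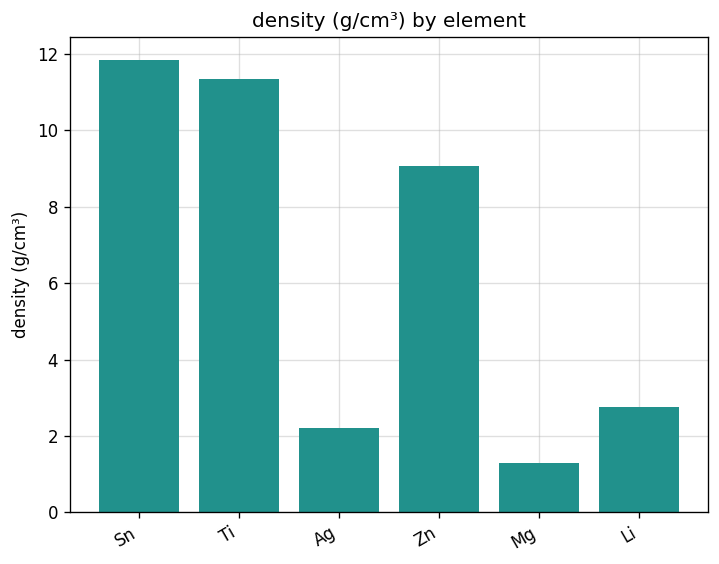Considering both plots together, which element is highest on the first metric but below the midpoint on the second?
Li

Chart 2 median density (g/cm³) ≈ 6; below-median elements: Ag, Mg, Li. Among those, Li has the highest concentration (ppm) (≈ 800).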